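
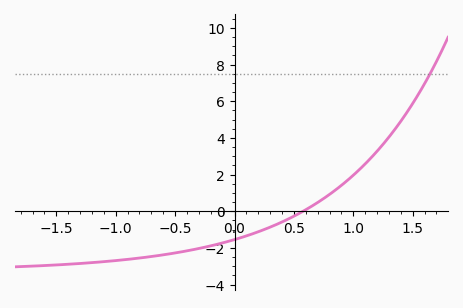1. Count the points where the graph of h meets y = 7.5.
1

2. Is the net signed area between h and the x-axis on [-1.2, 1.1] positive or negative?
negative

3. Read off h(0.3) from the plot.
-0.8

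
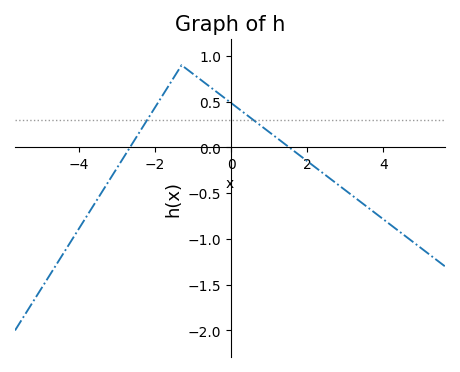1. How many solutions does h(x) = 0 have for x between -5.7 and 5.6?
2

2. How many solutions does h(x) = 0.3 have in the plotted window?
2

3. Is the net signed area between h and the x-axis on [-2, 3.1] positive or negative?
positive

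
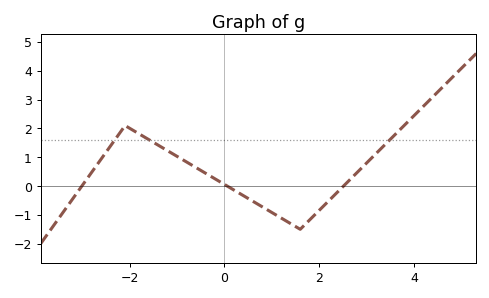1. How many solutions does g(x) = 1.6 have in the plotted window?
3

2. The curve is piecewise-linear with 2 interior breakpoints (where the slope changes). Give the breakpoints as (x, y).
(-2.1, 2.1); (1.6, -1.5)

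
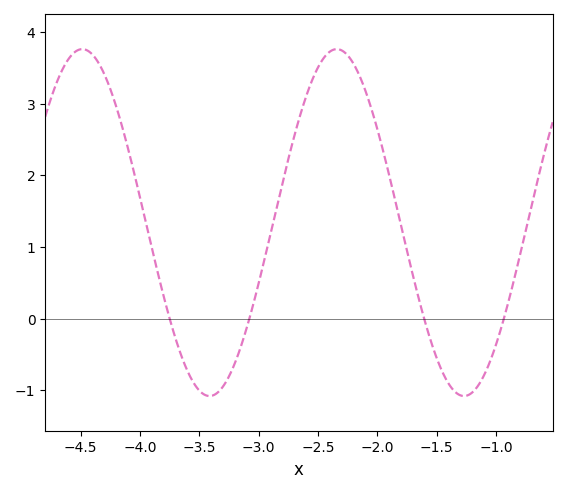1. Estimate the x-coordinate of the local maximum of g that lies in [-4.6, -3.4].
-4.49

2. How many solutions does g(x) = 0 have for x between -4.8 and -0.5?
4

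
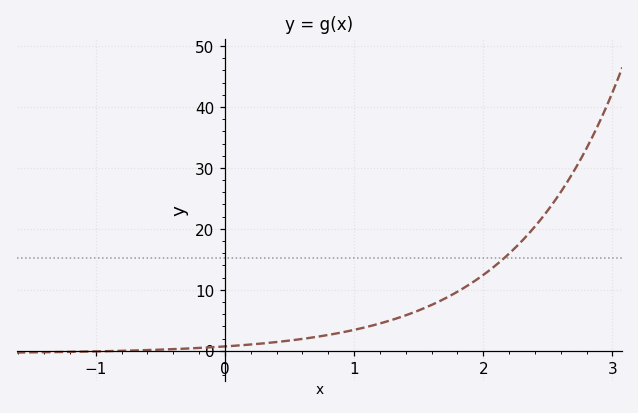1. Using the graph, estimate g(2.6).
26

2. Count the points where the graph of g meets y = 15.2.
1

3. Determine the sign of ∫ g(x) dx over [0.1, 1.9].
positive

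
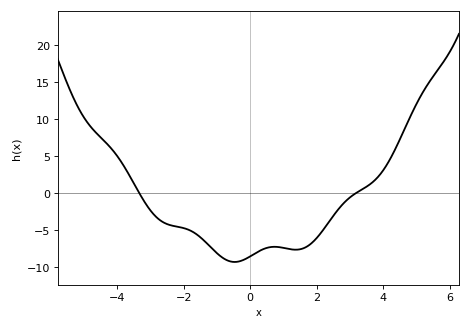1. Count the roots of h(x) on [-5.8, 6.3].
2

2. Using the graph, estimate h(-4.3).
6.63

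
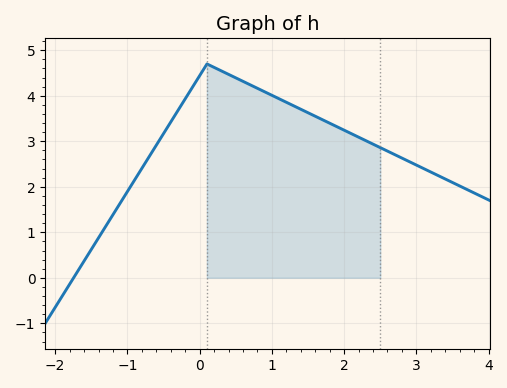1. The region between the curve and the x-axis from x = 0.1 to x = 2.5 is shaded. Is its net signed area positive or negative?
positive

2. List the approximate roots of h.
-1.75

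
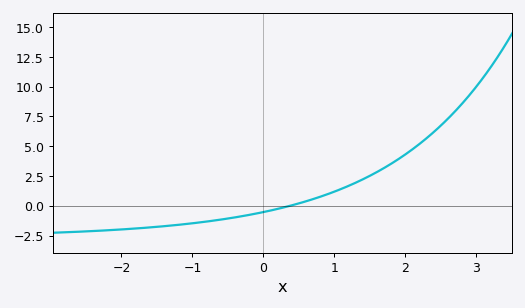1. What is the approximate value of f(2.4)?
6.2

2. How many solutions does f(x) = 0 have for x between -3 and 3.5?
1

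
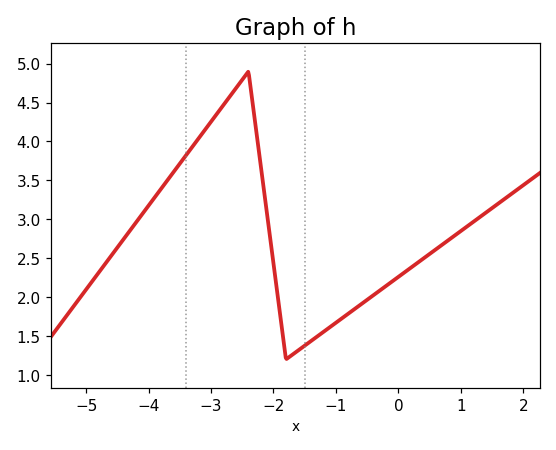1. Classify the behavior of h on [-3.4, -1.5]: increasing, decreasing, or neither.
neither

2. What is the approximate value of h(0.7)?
2.65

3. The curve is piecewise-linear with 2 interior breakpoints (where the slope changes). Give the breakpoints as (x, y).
(-2.4, 4.9); (-1.8, 1.2)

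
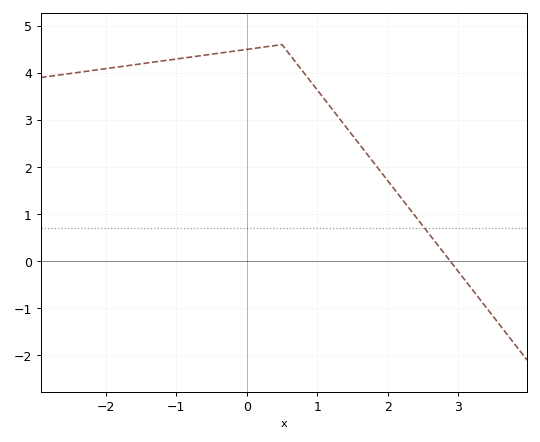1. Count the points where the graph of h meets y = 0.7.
1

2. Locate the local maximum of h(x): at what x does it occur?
0.499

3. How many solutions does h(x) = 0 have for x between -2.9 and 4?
1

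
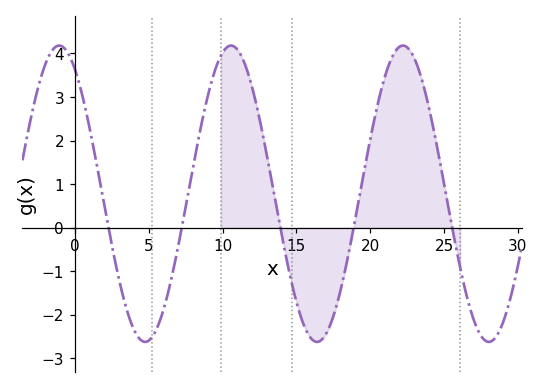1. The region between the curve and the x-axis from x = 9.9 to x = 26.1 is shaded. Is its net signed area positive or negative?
positive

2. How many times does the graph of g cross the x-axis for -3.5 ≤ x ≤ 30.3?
5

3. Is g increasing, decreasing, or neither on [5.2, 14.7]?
neither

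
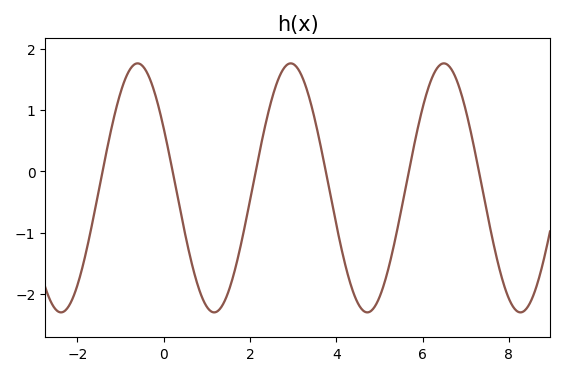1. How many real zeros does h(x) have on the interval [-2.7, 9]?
6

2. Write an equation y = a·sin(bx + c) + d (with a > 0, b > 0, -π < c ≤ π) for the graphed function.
y = 2.03sin(1.8x + 2.6) - 0.27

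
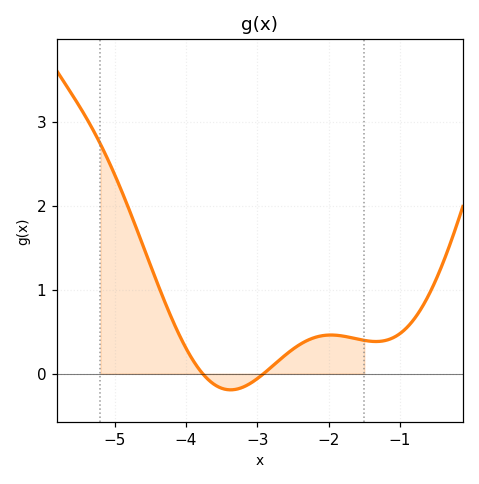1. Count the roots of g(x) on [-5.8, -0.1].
2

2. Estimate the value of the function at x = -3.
-0.1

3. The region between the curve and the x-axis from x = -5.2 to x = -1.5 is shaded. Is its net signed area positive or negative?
positive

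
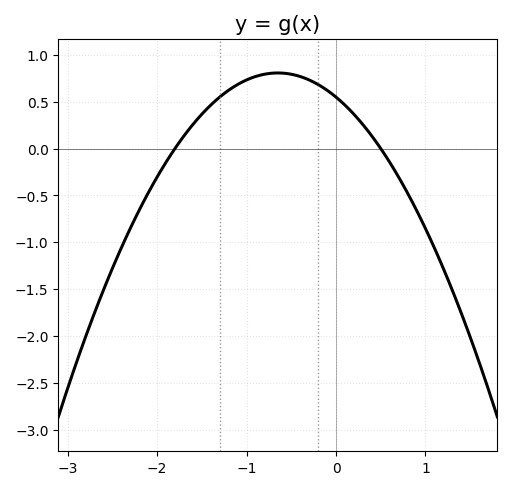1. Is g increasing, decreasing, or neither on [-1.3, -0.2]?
neither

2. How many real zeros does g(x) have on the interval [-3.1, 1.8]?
2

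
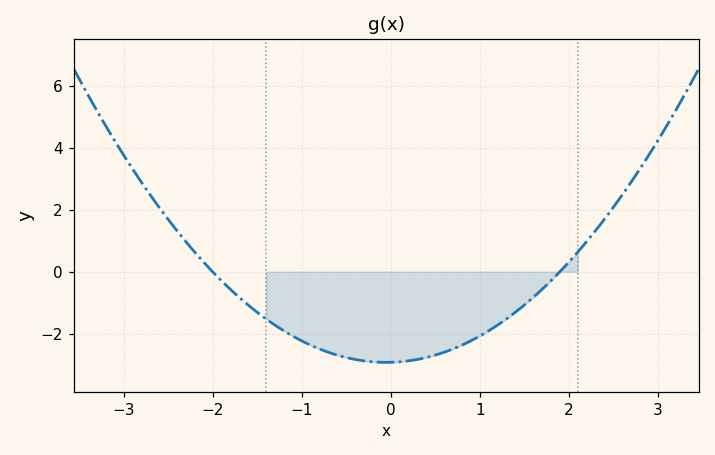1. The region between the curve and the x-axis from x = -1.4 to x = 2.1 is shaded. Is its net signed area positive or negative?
negative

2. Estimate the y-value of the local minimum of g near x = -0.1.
-3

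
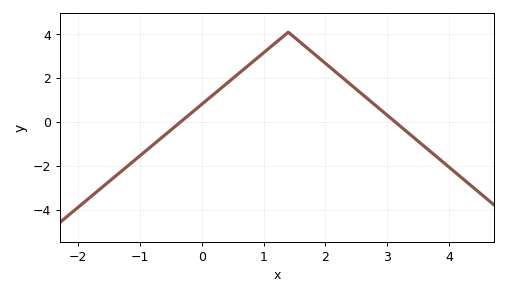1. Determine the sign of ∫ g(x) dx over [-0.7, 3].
positive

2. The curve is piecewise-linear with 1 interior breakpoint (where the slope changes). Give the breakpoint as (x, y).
(1.4, 4.1)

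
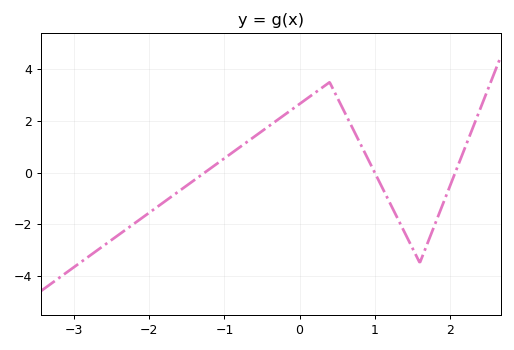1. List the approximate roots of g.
-1.26, 1, 2.07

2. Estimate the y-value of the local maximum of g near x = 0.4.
3.5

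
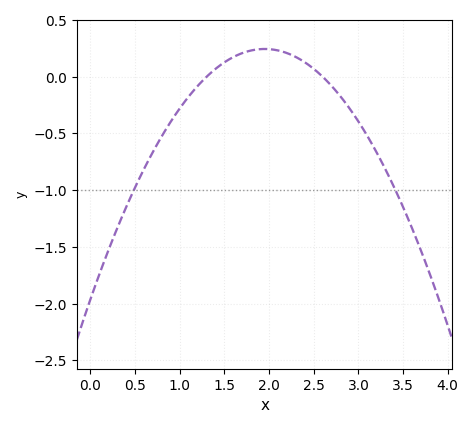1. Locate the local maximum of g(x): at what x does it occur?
2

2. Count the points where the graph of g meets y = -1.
2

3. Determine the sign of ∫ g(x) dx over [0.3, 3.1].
negative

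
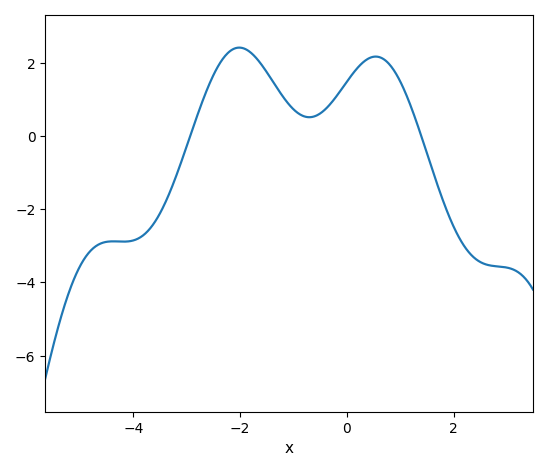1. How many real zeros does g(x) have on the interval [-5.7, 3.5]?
2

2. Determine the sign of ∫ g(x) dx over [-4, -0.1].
positive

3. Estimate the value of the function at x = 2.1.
-2.8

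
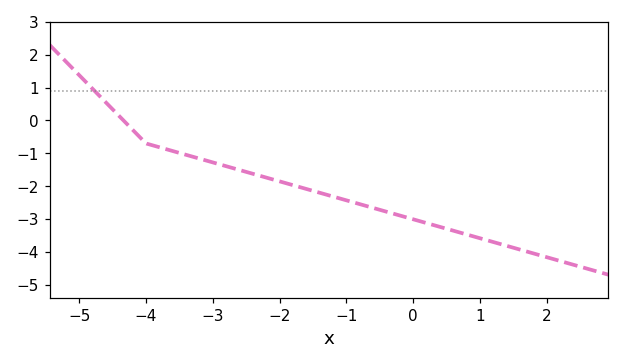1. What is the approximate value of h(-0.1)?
-2.95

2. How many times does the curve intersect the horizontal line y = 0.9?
1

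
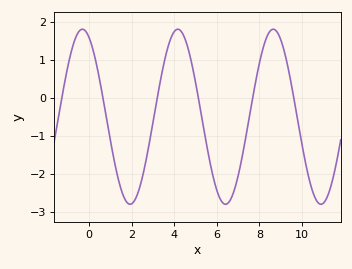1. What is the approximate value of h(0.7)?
-0.181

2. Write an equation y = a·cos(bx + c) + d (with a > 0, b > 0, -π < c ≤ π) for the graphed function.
y = 2.3cos(1.4x + 0.452) - 0.5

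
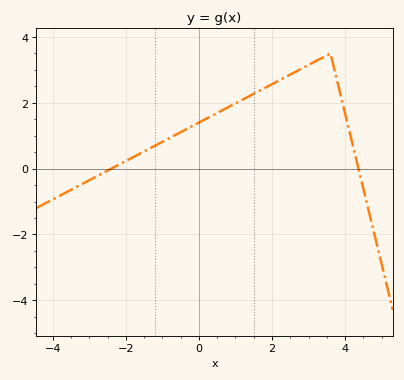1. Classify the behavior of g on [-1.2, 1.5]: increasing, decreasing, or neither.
increasing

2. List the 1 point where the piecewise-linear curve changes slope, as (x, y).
(3.6, 3.5)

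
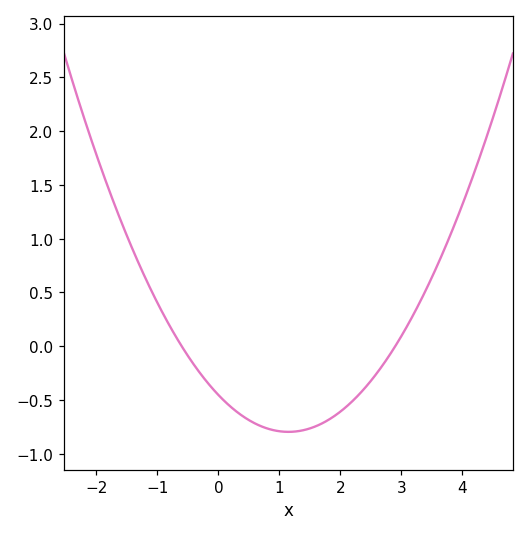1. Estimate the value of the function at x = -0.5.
-0.1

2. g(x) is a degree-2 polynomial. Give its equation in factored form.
y = 0.26(x + 0.6)(x - 2.9)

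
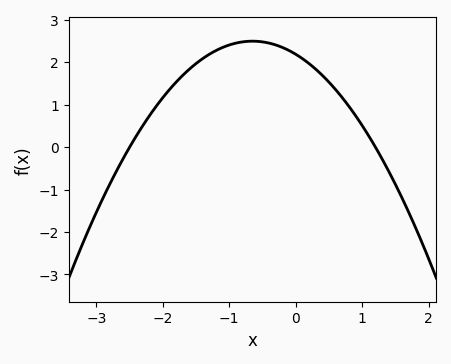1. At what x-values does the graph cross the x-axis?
-2.5, 1.2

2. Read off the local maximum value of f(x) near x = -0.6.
2.5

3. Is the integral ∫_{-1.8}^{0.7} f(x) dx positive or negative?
positive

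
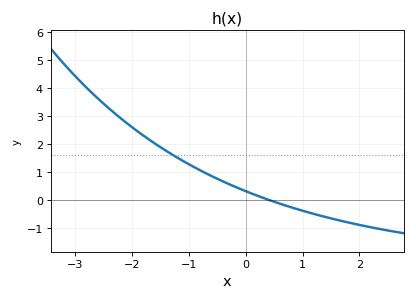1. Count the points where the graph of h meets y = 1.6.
1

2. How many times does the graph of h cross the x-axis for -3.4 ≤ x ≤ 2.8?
1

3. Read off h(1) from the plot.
-0.4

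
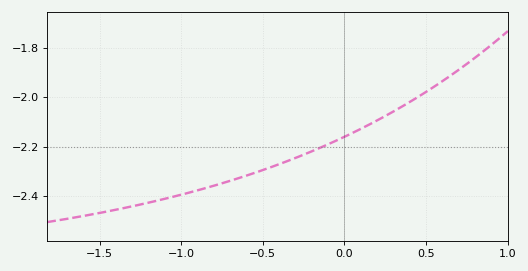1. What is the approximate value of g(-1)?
-2.4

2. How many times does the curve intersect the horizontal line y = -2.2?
1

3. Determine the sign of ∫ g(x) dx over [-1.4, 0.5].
negative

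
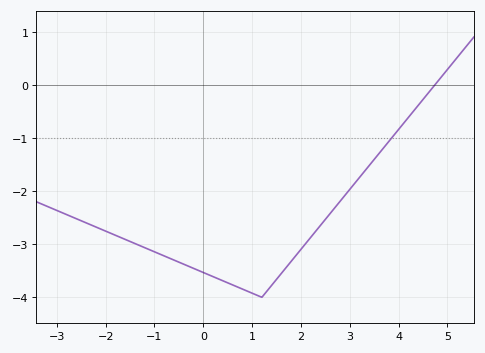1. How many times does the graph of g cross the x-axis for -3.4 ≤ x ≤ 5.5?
1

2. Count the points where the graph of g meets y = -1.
1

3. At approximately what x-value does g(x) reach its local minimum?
1.2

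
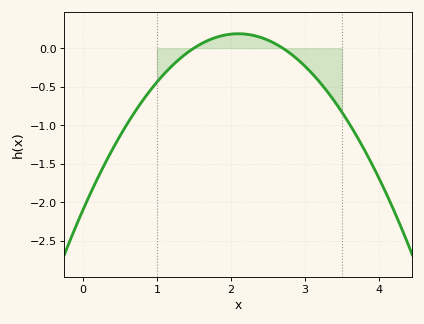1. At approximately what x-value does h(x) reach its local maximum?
2.1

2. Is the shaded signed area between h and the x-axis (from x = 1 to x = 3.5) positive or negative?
negative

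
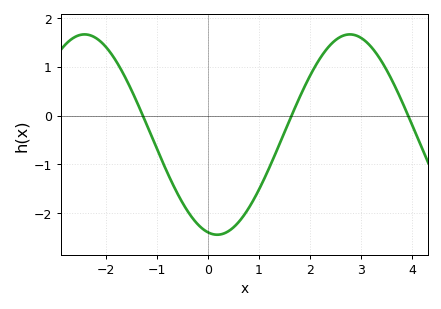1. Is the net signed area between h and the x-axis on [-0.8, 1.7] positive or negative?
negative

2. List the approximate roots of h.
-1.27, 1.64, 3.92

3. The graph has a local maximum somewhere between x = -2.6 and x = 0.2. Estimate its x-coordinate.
-2.41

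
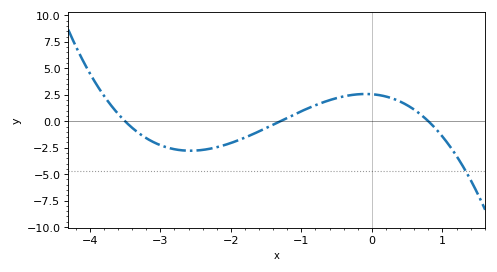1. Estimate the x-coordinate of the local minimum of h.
-2.6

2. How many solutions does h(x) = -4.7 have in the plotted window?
1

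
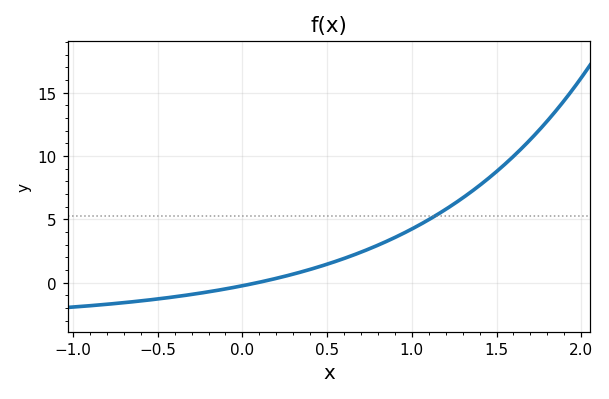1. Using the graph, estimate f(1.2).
5.79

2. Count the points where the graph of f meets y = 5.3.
1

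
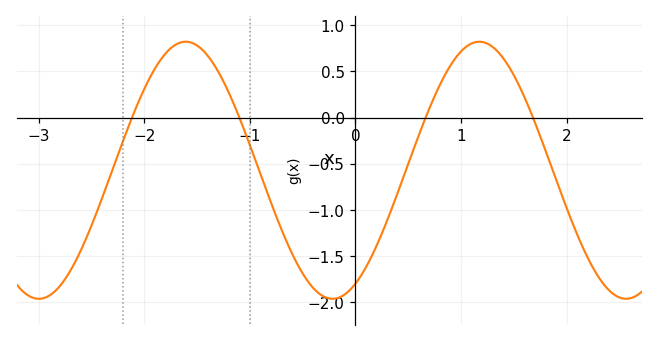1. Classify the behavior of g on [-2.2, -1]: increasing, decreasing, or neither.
neither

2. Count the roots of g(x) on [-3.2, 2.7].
4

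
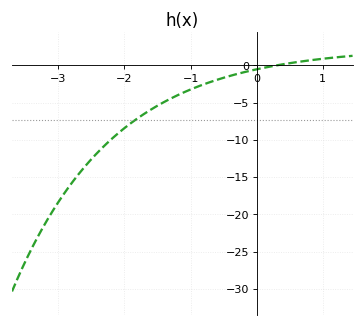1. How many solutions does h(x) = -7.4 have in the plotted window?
1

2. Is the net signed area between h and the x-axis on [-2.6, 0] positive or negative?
negative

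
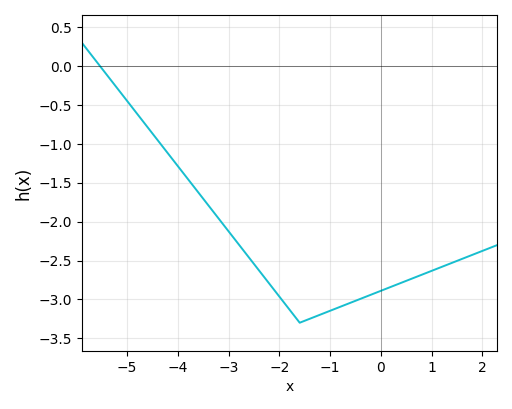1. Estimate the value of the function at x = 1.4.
-2.53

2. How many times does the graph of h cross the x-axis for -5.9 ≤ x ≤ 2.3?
1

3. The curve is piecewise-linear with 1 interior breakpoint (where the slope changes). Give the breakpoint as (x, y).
(-1.6, -3.3)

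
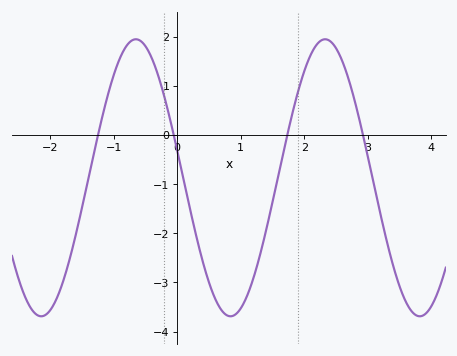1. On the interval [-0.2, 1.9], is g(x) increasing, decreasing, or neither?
neither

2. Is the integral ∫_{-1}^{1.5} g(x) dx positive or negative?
negative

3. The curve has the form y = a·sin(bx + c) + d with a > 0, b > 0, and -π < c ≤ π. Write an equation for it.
y = 2.82sin(2.11x + 2.94) - 0.87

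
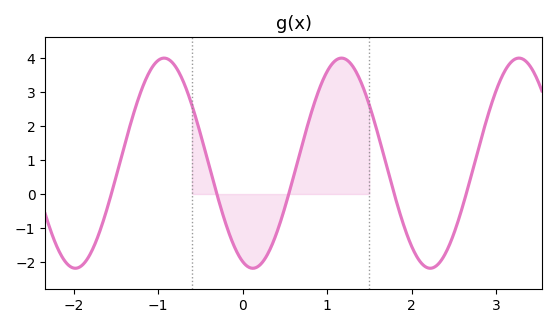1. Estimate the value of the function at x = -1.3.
2.3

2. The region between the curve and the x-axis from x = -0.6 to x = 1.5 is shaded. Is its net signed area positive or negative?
positive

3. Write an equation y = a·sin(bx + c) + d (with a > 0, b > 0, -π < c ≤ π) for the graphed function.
y = 3.1sin(3x - 1.9) + 0.91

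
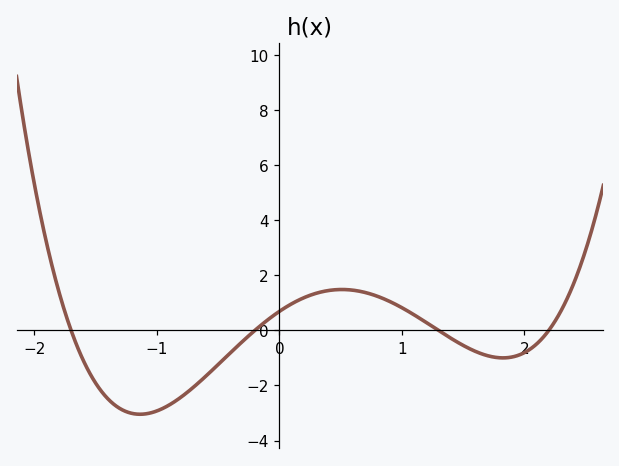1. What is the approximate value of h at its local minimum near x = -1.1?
-3.05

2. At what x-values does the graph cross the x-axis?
-1.7, -0.2, 1.3, 2.2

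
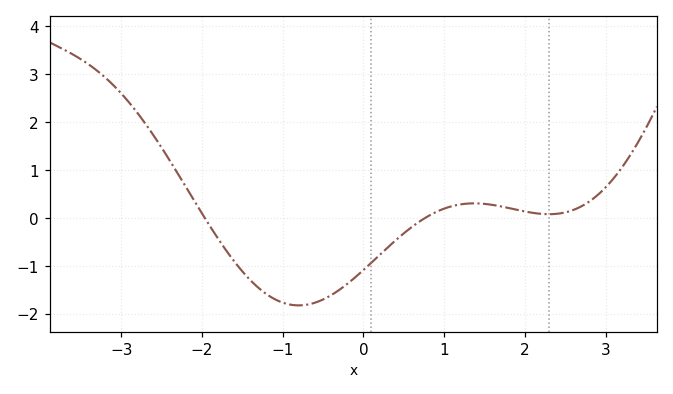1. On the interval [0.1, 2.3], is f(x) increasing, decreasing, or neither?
neither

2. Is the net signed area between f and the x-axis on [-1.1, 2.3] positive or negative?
negative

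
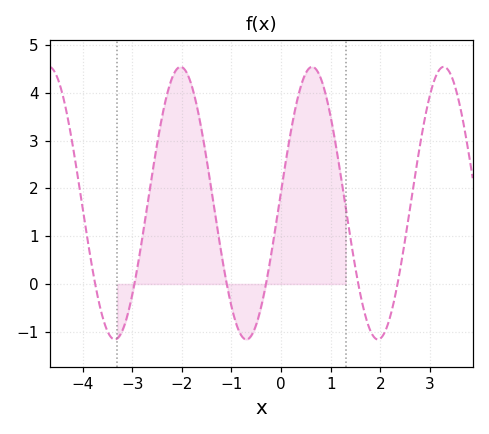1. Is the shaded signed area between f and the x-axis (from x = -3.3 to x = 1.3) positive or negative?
positive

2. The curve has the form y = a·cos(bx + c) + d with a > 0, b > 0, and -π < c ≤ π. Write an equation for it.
y = 2.85cos(2.37x - 1.48) + 1.69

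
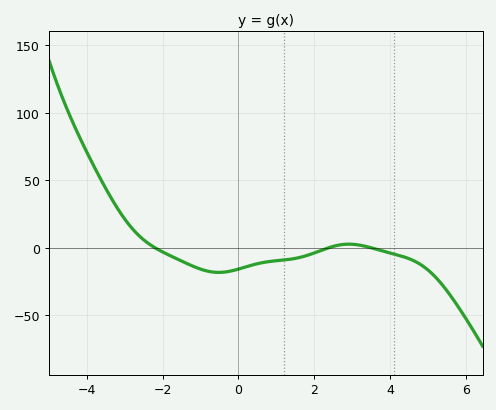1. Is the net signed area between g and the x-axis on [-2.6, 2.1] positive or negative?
negative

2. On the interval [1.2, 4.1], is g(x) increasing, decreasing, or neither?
neither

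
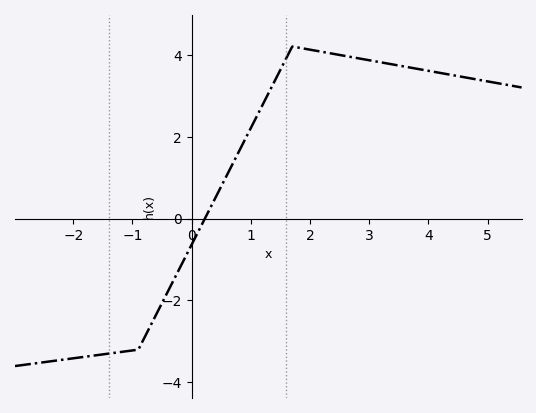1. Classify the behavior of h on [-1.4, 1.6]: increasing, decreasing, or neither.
increasing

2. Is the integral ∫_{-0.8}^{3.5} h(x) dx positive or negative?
positive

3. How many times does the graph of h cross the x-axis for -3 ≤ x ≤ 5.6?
1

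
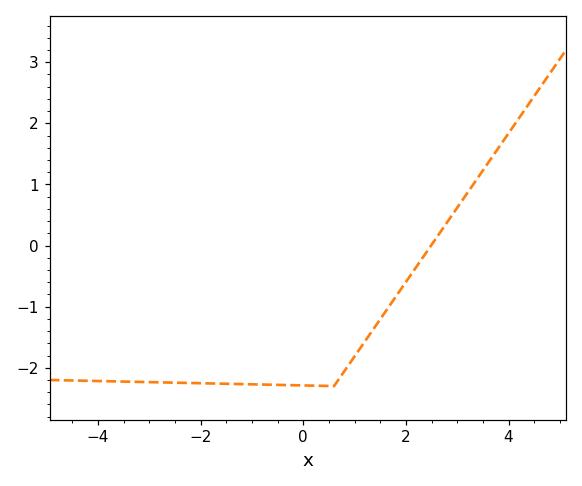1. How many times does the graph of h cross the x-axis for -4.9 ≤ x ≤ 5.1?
1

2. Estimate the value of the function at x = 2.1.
-0.5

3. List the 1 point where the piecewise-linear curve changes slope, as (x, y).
(0.6, -2.3)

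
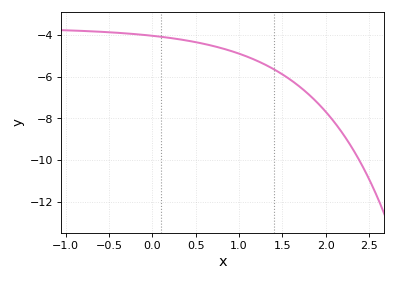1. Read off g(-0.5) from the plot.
-3.8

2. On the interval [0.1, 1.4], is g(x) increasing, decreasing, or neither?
decreasing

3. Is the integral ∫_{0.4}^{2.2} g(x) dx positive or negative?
negative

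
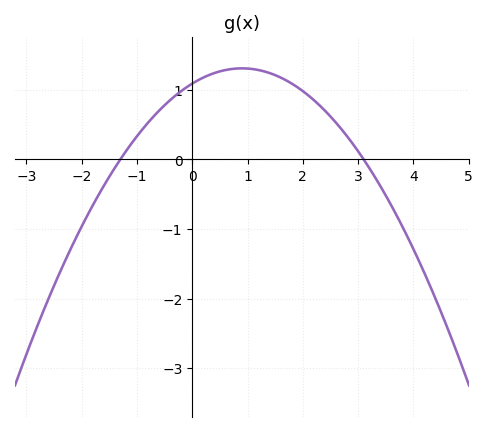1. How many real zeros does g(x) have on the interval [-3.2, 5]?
2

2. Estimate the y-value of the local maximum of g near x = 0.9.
1.31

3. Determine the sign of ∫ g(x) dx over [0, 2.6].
positive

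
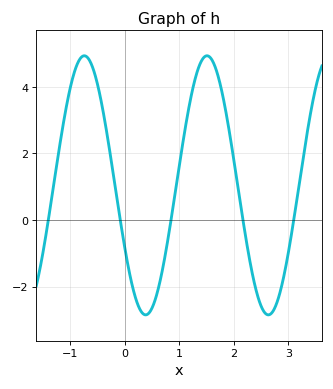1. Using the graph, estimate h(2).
1.8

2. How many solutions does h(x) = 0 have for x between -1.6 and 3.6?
5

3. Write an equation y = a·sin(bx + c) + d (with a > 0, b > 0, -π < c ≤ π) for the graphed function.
y = 3.89sin(2.8x - 2.6) + 1.04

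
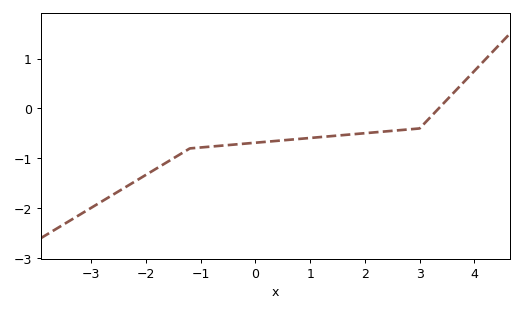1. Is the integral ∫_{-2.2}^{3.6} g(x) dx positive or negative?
negative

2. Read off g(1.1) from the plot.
-0.581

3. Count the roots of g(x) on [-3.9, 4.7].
1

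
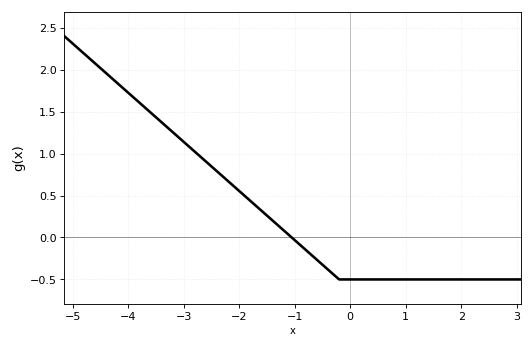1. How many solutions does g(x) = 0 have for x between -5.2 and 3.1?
1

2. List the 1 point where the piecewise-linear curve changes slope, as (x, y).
(-0.2, -0.5)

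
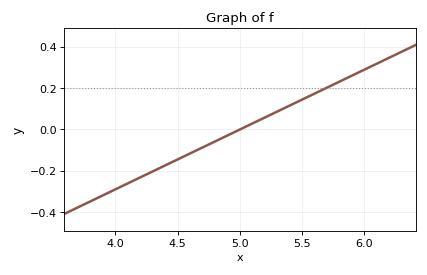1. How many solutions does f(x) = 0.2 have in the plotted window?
1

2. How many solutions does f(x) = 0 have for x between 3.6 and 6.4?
1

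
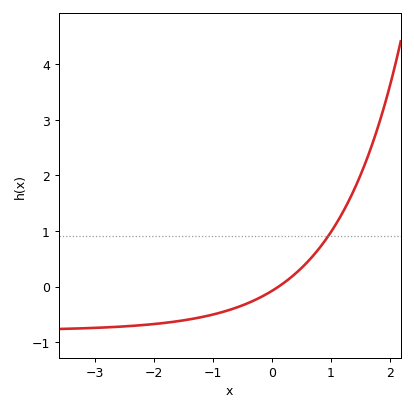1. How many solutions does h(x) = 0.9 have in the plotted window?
1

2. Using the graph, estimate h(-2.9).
-0.7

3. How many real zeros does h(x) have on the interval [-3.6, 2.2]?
1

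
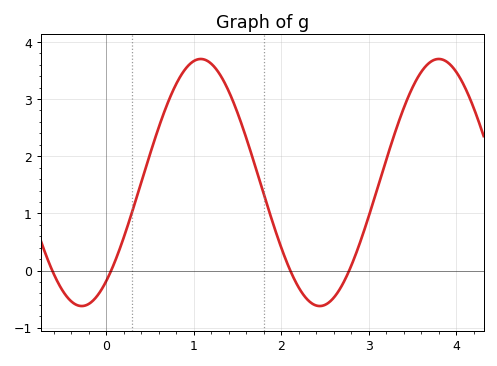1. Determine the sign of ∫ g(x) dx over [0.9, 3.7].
positive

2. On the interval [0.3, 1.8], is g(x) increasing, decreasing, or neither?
neither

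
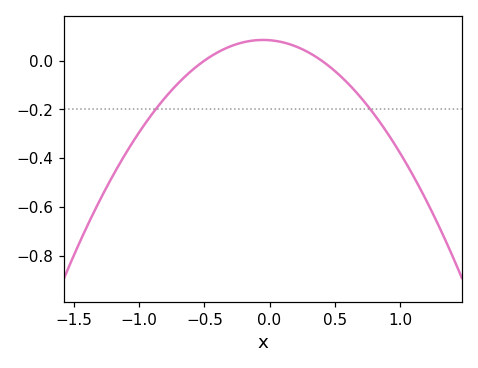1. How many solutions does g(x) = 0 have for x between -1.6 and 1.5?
2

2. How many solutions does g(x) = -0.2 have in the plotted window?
2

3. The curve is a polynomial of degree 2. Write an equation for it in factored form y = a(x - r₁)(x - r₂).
y = -0.42(x + 0.5)(x - 0.4)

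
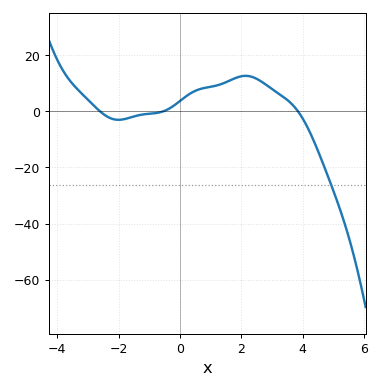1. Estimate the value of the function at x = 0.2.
6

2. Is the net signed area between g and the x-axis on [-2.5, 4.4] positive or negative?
positive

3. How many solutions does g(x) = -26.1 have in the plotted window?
1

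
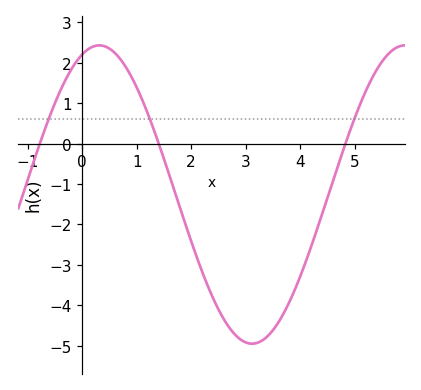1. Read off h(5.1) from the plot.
0.967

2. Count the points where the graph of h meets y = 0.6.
3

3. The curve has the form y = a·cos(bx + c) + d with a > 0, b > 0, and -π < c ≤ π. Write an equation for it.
y = 3.69cos(1.12x - 0.352) - 1.26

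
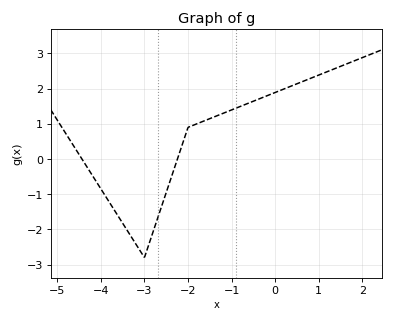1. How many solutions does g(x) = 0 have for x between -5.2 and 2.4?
2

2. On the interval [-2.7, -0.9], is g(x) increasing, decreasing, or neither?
increasing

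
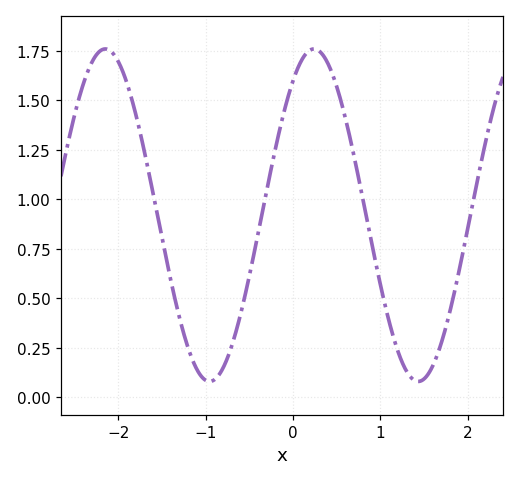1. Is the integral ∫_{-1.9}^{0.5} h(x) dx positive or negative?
positive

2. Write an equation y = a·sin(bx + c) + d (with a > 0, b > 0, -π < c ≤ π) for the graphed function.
y = 0.84sin(2.6x + 0.94) + 0.92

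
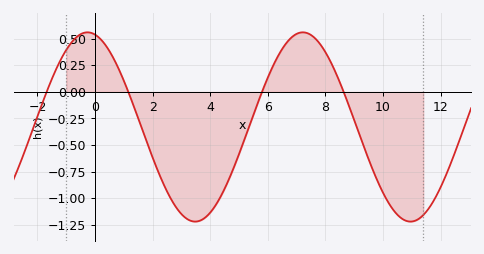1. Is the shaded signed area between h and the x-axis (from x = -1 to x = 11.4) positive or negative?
negative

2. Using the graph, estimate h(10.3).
-1.09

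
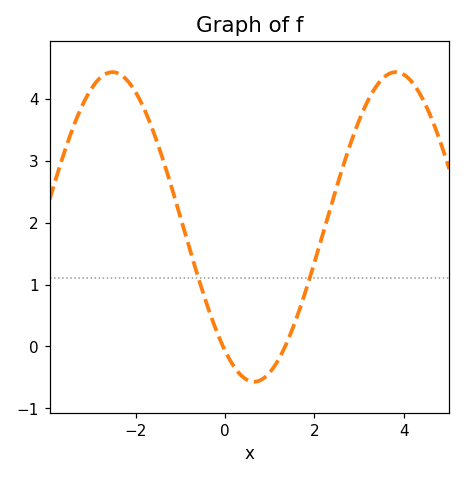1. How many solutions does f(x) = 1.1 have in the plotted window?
2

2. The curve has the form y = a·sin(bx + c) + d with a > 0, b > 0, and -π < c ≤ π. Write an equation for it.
y = 2.5sin(0.99x - 2.21) + 1.93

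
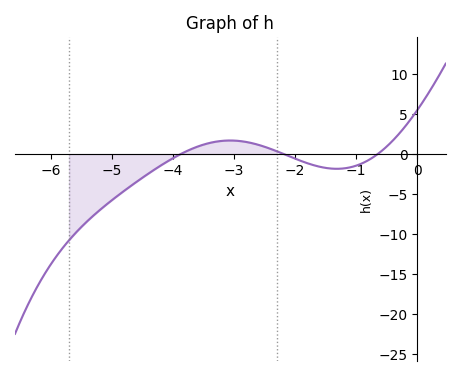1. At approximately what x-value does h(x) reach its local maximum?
-3.06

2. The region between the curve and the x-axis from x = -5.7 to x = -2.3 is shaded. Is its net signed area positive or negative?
negative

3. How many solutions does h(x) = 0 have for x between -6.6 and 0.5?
3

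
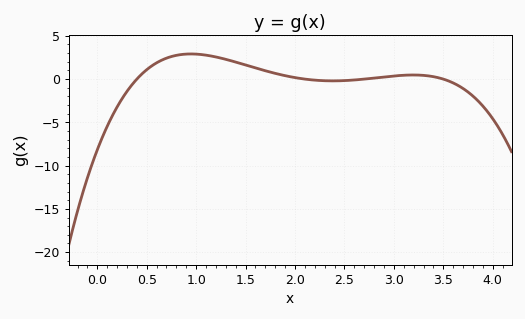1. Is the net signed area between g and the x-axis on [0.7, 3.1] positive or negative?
positive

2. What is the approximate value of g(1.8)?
0.662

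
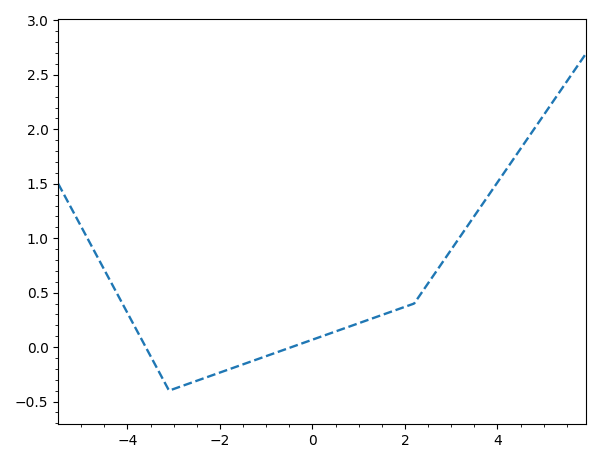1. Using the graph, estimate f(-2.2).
-0.25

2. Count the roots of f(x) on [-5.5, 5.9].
2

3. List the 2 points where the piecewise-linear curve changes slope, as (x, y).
(-3.1, -0.4); (2.2, 0.4)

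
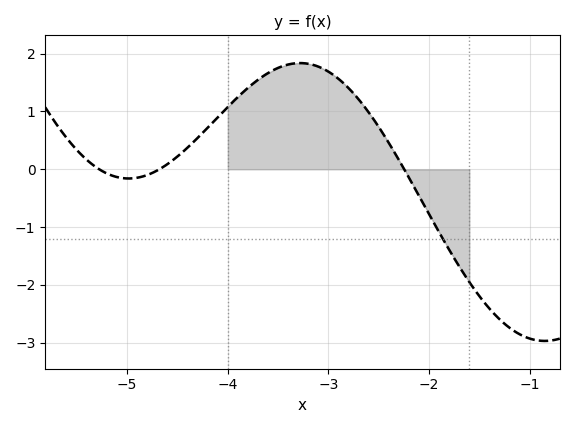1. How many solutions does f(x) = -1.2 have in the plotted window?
1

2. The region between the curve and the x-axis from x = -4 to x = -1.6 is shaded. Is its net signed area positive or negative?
positive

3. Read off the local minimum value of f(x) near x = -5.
-0.16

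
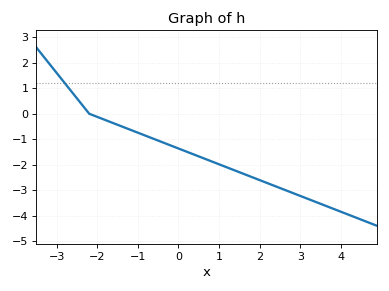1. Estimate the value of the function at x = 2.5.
-2.9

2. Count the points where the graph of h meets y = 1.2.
1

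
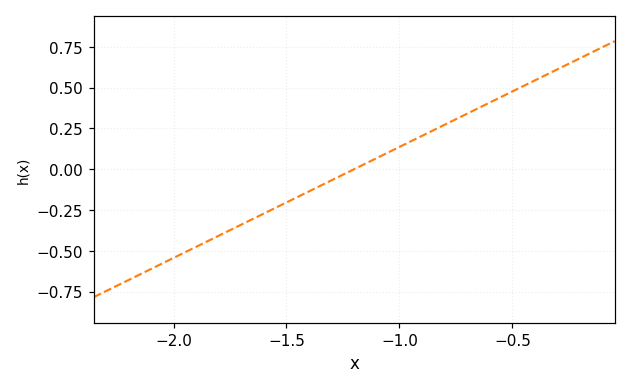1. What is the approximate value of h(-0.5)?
0.48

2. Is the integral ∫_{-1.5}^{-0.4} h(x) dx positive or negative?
positive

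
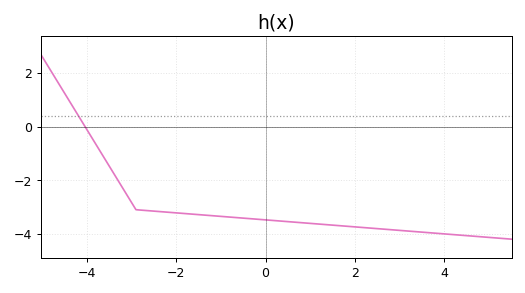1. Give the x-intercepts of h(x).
-4.04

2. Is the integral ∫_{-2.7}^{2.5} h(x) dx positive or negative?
negative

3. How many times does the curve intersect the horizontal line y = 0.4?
1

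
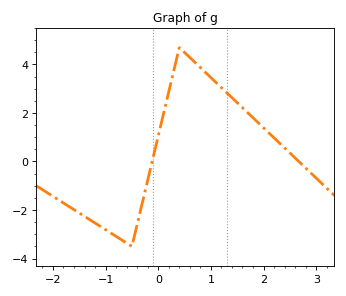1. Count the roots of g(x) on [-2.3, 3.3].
2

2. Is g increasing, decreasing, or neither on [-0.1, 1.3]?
neither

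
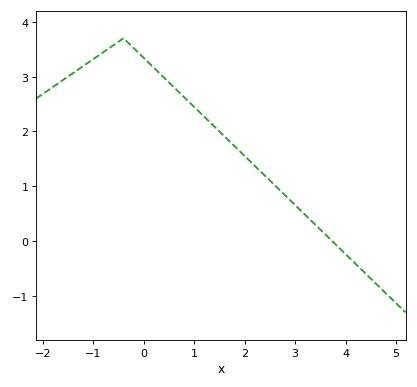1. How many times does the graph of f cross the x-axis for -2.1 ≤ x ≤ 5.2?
1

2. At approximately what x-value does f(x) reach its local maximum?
-0.401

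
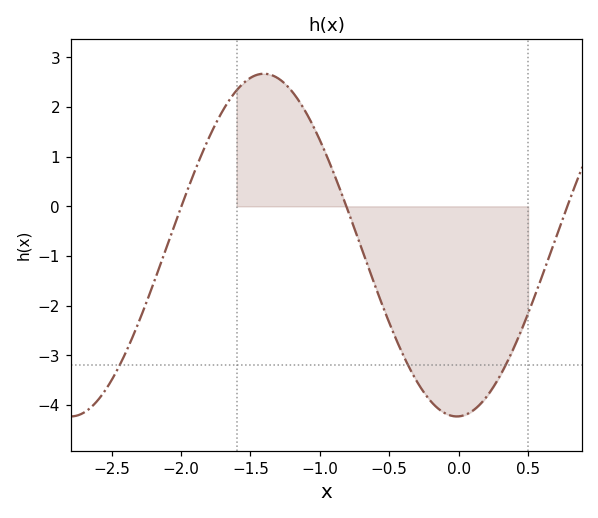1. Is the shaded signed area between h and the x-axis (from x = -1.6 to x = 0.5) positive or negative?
negative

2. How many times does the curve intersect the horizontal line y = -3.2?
3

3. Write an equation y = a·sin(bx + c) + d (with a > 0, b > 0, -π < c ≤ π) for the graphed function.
y = 3.45sin(2.3x - 1.5) - 0.78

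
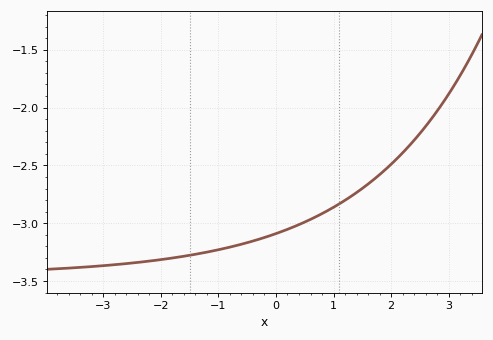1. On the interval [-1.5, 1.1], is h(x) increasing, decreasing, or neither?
increasing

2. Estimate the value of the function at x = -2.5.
-3.34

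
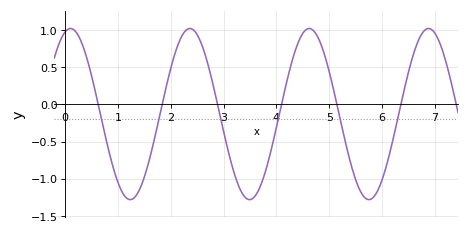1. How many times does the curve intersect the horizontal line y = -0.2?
6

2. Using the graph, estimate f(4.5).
0.95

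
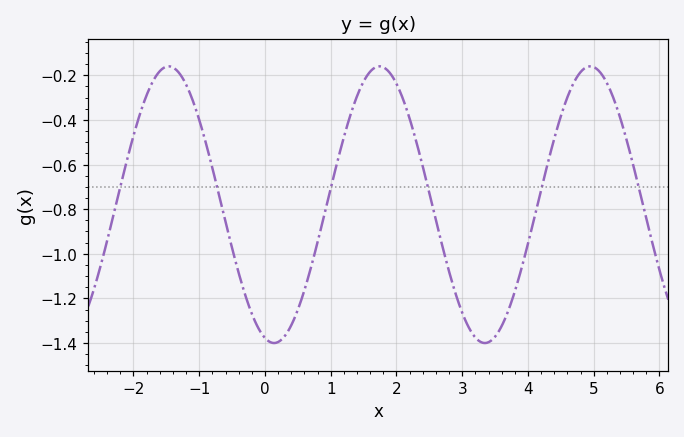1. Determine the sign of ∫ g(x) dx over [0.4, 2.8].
negative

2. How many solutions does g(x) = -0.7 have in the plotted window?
6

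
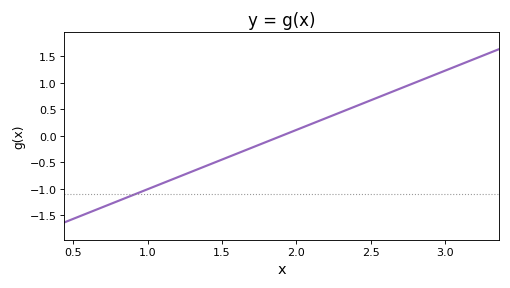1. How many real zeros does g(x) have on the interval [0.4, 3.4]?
1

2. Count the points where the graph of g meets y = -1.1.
1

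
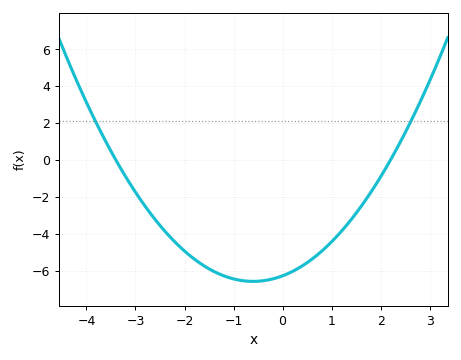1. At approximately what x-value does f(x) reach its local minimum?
-0.6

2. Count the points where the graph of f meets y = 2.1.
2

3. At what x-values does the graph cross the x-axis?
-3.4, 2.2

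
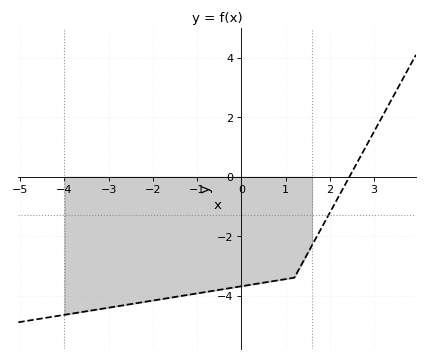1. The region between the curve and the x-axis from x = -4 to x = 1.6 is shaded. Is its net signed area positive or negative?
negative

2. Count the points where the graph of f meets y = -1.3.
1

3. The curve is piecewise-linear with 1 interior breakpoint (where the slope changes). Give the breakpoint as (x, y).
(1.2, -3.4)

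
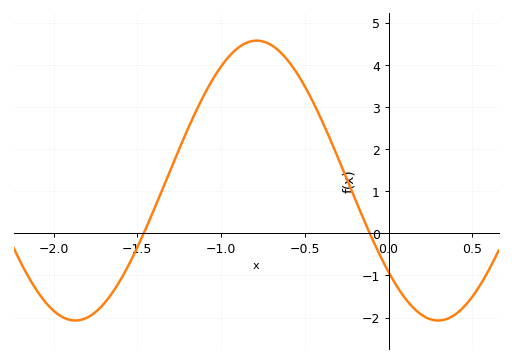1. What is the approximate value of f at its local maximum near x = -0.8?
4.57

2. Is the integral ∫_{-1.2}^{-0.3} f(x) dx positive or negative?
positive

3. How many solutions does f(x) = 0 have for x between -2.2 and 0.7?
2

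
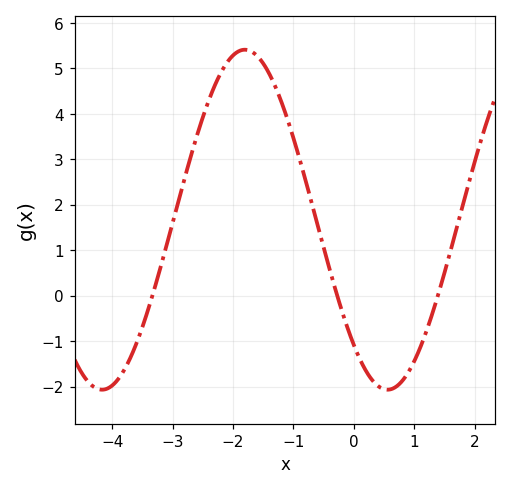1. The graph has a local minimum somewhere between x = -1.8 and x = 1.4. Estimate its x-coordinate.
0.558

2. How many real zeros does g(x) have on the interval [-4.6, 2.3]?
3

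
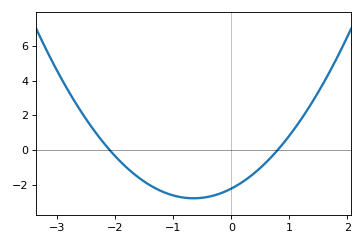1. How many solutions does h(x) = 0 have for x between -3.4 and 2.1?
2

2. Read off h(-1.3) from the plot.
-2.23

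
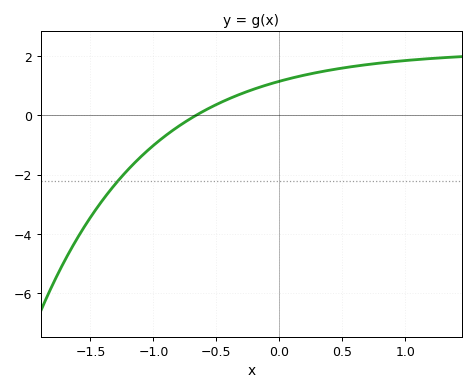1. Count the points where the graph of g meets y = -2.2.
1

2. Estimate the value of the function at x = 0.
1.2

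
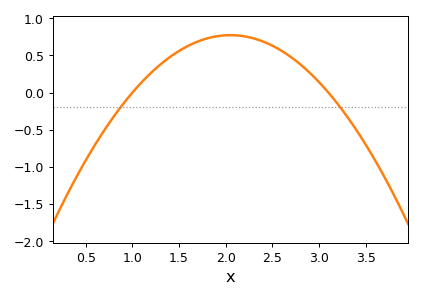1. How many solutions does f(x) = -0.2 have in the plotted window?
2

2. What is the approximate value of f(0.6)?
-0.7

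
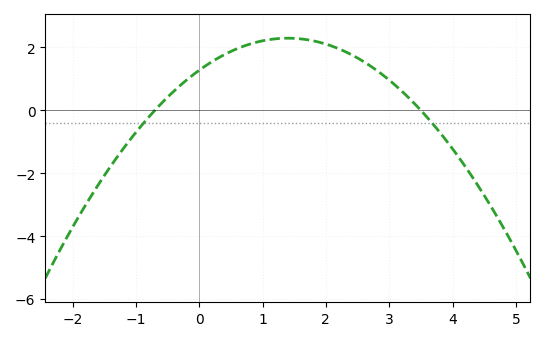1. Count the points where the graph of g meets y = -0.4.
2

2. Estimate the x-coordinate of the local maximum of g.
1.4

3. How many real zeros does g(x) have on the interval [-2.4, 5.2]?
2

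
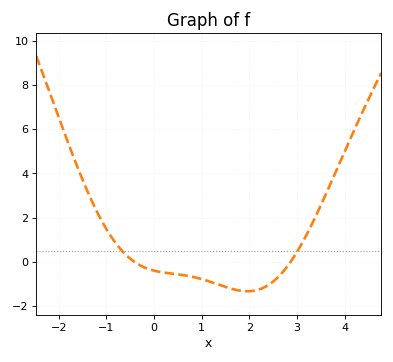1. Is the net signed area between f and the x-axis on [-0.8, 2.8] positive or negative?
negative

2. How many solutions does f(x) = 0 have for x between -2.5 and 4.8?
2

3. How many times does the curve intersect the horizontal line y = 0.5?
2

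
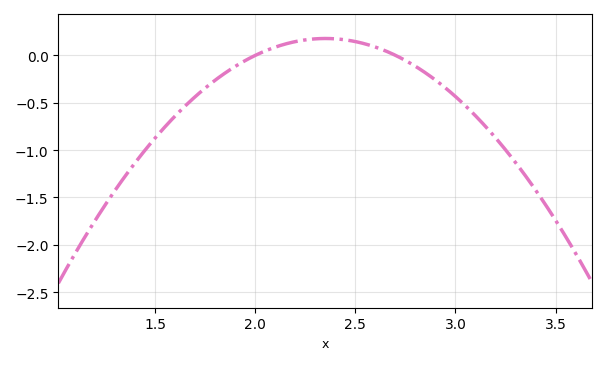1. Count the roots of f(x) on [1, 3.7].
2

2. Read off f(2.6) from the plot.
0.087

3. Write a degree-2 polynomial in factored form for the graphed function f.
y = -1.45(x - 2)(x - 2.7)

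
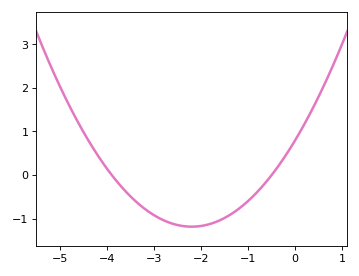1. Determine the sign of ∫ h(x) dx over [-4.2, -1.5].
negative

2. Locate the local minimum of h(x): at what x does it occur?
-2.2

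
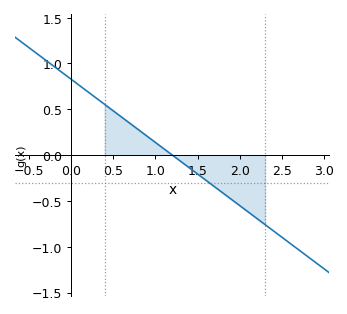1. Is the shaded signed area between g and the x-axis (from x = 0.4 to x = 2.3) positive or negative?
negative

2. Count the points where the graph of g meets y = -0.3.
1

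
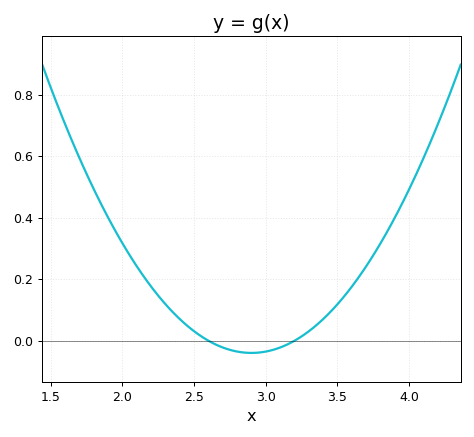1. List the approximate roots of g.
2.6, 3.2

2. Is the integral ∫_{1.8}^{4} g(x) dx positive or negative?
positive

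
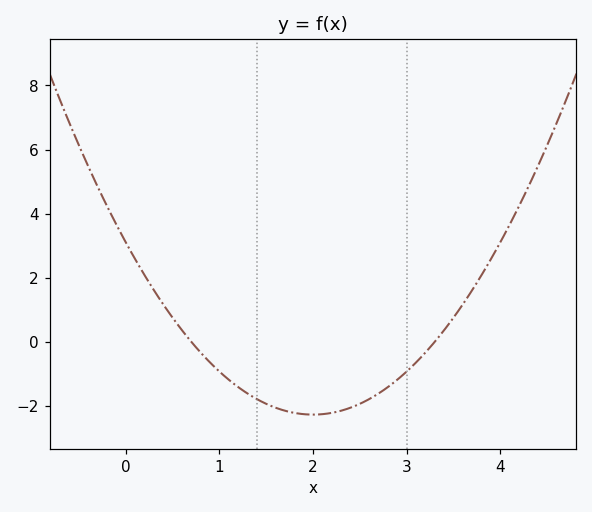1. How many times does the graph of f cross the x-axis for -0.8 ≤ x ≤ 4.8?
2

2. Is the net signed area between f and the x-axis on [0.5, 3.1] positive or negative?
negative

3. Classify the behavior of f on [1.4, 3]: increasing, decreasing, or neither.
neither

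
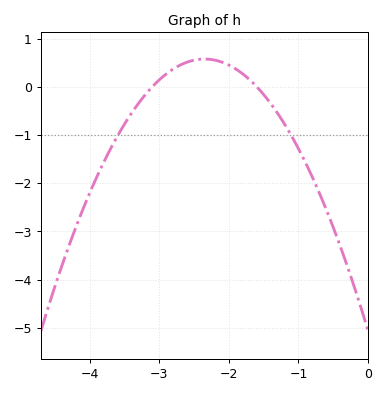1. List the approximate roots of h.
-3.1, -1.6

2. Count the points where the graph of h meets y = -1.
2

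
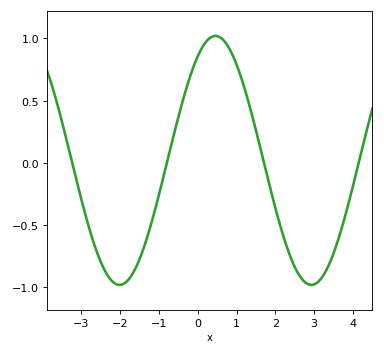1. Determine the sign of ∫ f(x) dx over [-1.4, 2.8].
positive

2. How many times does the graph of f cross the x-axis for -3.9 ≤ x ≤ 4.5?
4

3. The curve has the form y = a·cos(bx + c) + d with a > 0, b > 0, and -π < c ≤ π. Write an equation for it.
y = 1cos(1.3x - 0.58) + 0.02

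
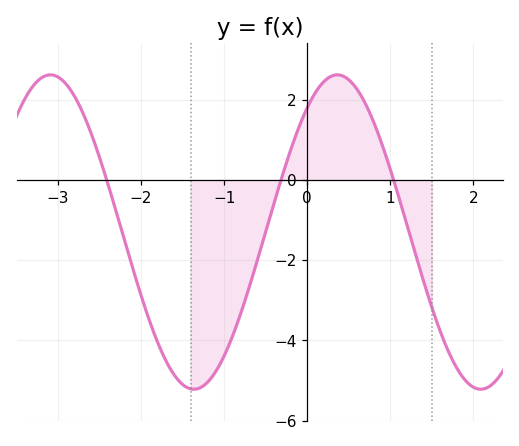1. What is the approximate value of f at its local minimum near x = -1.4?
-5.2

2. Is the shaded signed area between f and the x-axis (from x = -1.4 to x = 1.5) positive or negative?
negative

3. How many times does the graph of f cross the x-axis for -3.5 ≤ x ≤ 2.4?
3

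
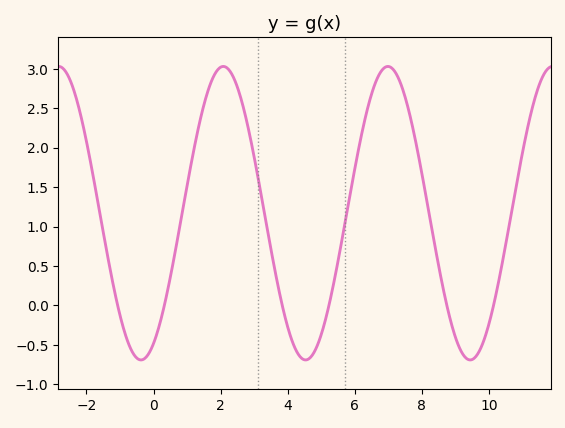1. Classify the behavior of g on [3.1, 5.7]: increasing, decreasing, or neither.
neither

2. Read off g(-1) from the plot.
-0.125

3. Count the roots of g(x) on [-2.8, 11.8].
6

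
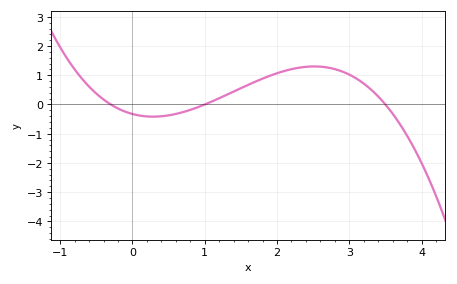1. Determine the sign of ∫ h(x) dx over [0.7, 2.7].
positive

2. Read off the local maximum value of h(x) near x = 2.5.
1.3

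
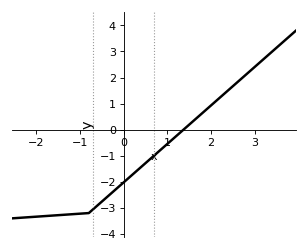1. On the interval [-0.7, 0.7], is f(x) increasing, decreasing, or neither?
increasing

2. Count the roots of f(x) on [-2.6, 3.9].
1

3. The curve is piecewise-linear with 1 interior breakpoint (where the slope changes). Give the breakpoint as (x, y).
(-0.8, -3.2)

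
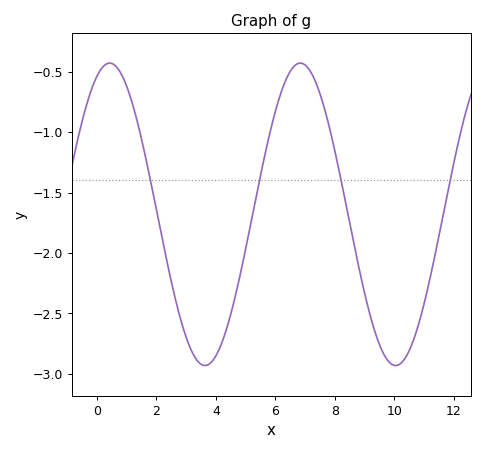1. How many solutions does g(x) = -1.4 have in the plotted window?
4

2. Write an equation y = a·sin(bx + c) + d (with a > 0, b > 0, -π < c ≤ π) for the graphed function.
y = 1.25sin(0.98x + 1.15) - 1.68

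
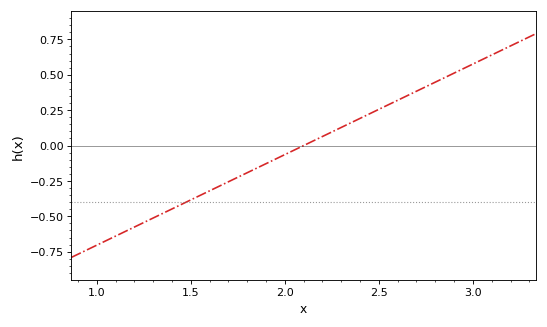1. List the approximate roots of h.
2.1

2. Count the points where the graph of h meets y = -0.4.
1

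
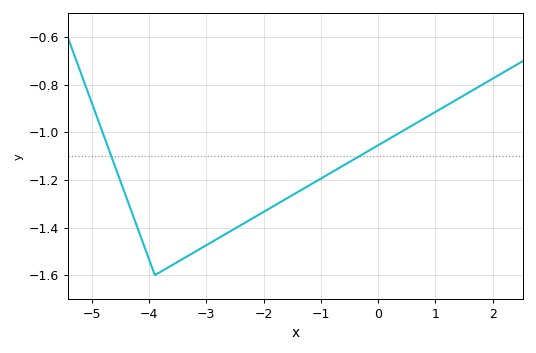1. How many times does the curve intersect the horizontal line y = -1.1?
2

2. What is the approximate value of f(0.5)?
-0.98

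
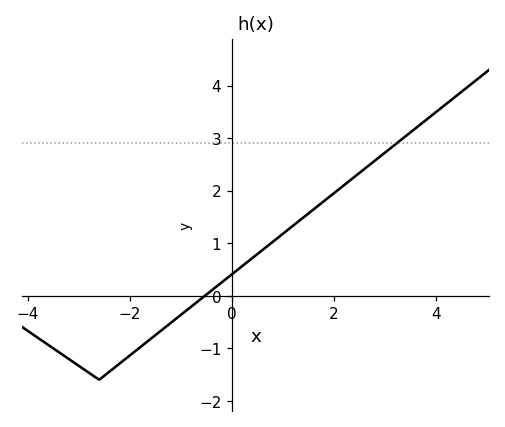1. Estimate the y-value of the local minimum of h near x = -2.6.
-1.6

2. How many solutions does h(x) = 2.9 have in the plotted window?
1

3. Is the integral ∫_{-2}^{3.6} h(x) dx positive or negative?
positive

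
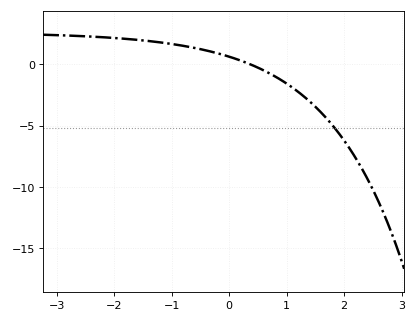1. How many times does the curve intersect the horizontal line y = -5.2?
1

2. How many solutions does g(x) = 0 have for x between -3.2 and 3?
1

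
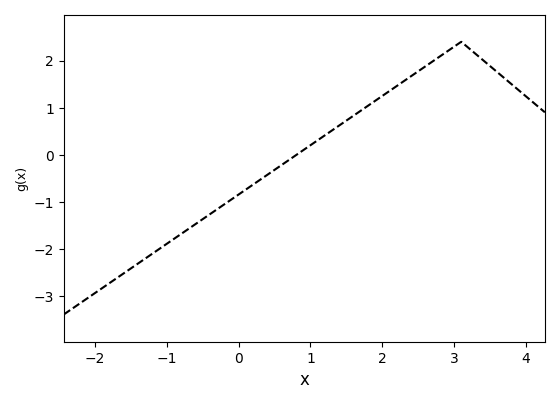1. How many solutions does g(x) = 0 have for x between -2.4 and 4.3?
1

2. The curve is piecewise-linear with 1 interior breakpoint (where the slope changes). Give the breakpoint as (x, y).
(3.1, 2.4)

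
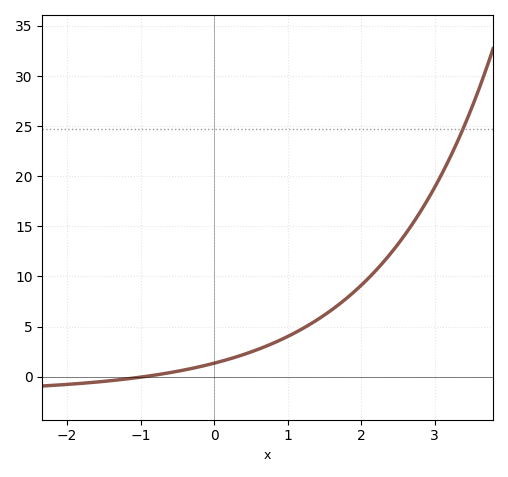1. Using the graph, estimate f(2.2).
10.6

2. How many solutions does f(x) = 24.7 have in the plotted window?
1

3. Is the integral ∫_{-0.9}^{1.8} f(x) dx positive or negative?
positive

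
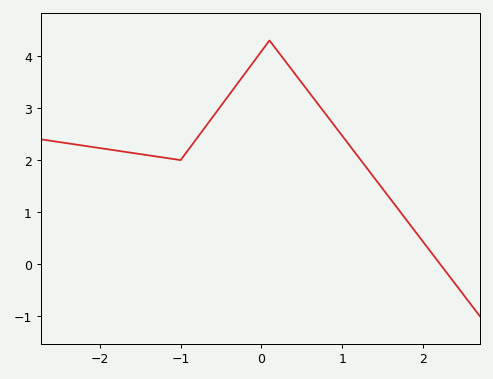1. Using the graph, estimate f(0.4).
3.7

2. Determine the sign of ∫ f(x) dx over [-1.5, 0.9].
positive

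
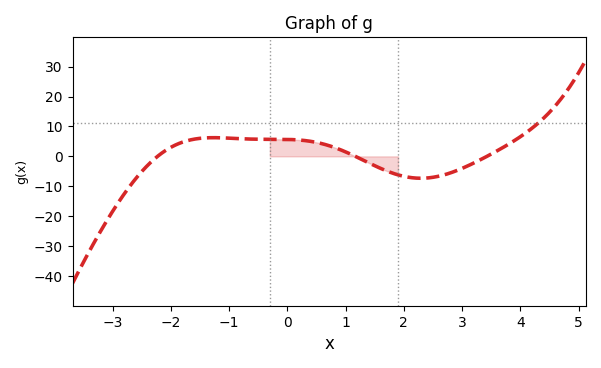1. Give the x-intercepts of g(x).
-2.2, 1.2, 3.4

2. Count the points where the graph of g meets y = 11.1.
1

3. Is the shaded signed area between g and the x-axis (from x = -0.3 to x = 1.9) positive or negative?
positive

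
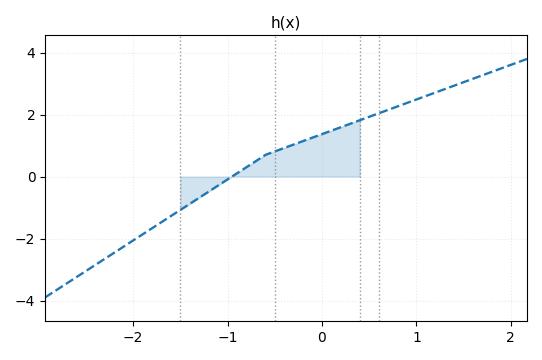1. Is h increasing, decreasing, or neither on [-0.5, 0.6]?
increasing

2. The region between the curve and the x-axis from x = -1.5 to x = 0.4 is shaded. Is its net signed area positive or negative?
positive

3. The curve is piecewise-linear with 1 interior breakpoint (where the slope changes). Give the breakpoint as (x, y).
(-0.6, 0.7)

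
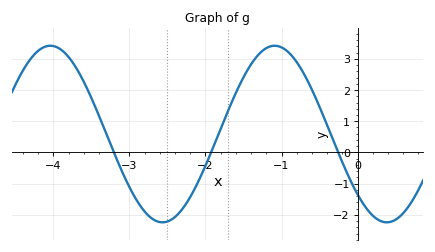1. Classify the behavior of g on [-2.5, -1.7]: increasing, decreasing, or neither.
increasing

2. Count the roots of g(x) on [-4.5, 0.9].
3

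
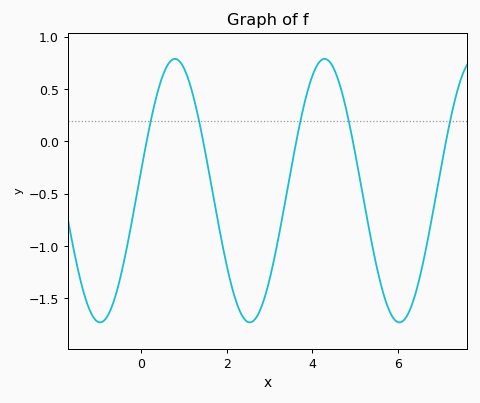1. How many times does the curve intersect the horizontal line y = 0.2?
5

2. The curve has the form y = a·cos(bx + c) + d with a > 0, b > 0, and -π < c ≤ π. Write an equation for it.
y = 1.26cos(1.8x - 1.4) - 0.47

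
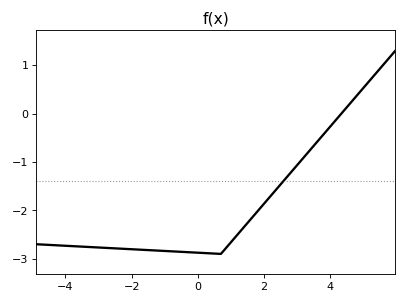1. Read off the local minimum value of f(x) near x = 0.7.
-2.9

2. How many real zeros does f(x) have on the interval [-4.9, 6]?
1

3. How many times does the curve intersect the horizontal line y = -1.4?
1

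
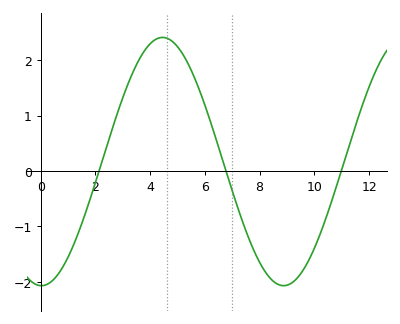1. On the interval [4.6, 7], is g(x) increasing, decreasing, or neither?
decreasing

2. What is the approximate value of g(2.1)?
-0.053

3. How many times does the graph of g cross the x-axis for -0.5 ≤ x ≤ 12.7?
3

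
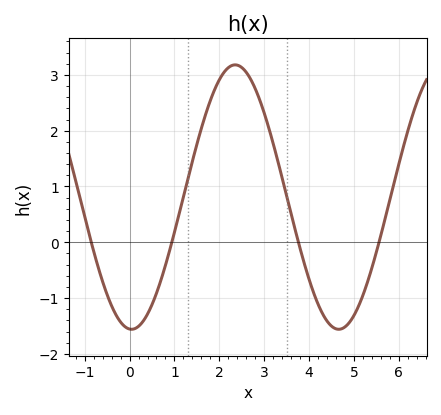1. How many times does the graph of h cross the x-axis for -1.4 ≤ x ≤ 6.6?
4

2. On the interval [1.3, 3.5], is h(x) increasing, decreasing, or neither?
neither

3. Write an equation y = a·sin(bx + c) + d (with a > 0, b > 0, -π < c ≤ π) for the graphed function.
y = 2.37sin(1.4x - 1.6) + 0.81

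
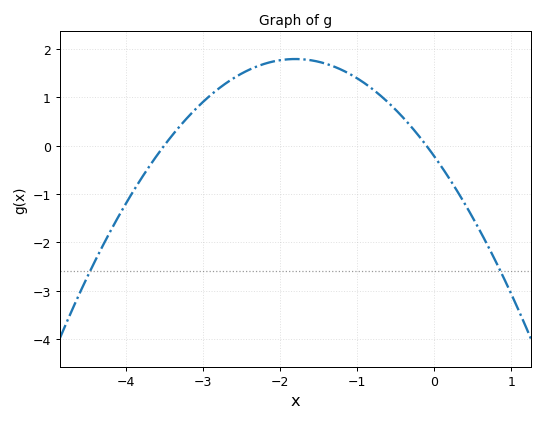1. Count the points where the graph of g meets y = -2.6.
2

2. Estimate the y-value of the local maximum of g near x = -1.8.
1.8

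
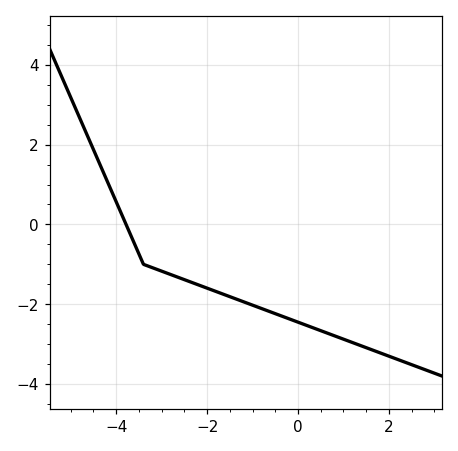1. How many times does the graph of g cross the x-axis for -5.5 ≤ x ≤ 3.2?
1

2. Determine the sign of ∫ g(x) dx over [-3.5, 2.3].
negative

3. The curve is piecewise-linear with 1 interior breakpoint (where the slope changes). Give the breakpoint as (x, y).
(-3.4, -1)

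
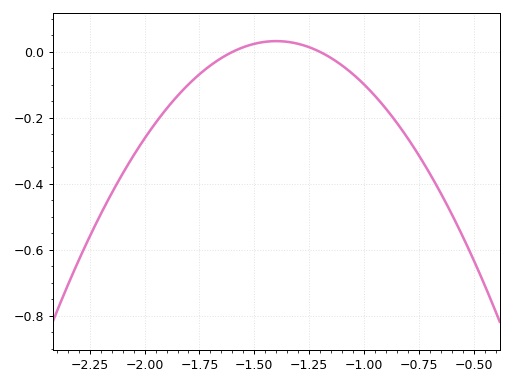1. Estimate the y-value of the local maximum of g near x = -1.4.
0.04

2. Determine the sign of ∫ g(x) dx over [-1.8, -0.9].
negative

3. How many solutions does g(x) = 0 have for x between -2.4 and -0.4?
2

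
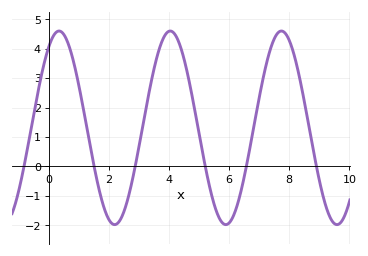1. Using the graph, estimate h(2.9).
0.1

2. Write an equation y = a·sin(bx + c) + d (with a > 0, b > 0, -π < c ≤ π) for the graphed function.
y = 3.29sin(1.7x + 0.98) + 1.31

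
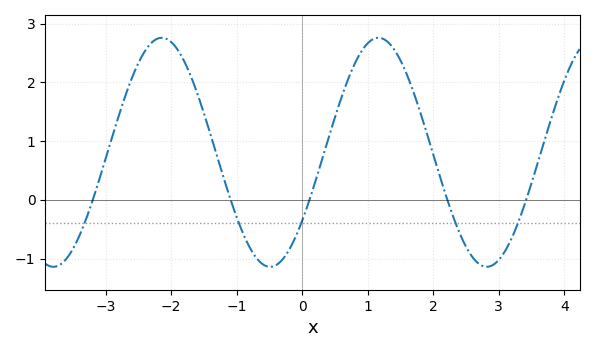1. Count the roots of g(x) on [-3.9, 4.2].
5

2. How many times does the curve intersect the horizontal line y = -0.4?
5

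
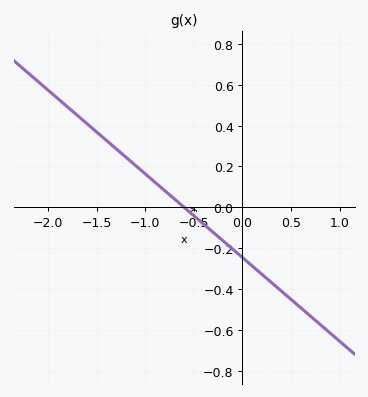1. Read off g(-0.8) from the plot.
0.08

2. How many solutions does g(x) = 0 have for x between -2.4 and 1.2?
1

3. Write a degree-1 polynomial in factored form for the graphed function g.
y = -0.41(x + 0.6)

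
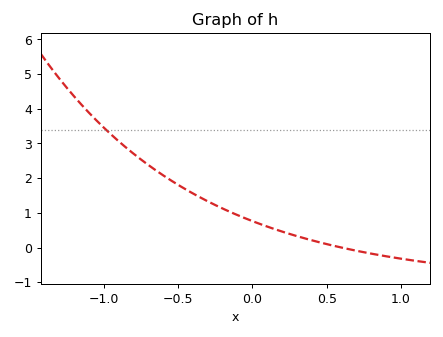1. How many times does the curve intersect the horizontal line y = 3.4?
1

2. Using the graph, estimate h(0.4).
0.208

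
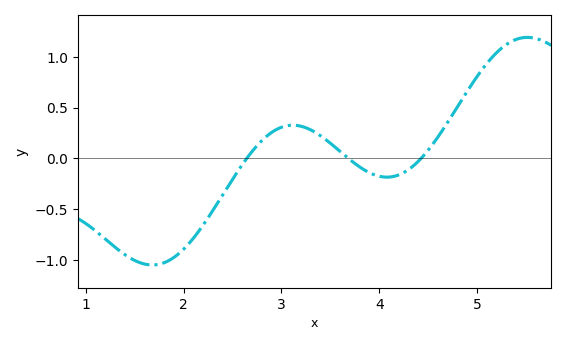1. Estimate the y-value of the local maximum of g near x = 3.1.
0.35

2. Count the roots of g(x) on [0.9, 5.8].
3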